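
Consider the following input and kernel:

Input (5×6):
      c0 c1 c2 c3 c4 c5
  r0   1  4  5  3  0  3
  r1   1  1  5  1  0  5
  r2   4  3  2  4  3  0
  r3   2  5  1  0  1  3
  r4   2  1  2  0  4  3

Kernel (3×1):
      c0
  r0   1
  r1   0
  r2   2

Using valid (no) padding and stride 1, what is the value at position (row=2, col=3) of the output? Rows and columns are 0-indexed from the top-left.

4

The receptive field on the input at this output position is [4 / 0 / 0]. Elementwise product with the kernel and sum: 4·1 + 0·2.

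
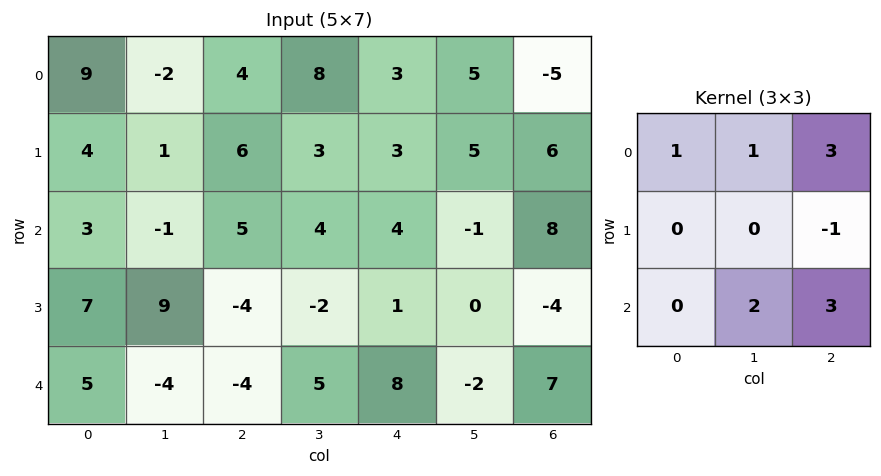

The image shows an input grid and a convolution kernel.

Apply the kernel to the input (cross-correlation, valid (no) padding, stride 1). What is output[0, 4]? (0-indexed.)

9

The receptive field on the input at this output position is [3 5 -5 / 3 5 6 / 4 -1 8]. Elementwise product with the kernel and sum: 3·1 + 5·1 + -5·3 + 6·-1 + -1·2 + 8·3.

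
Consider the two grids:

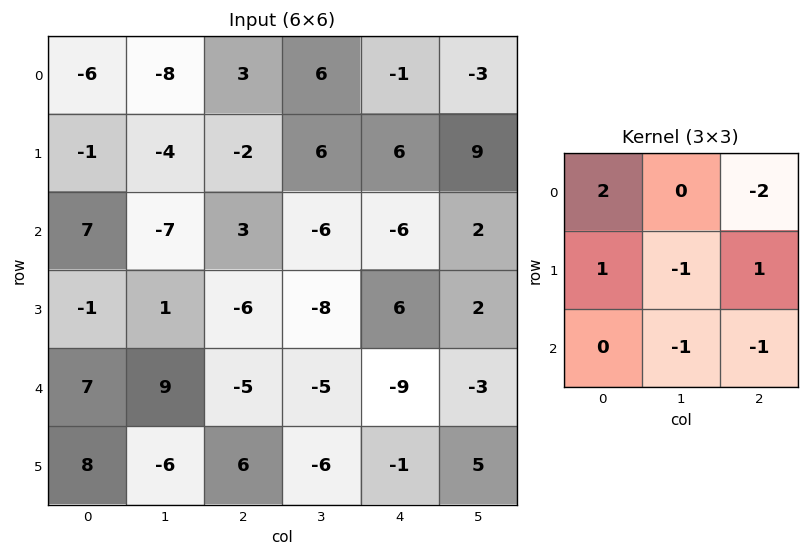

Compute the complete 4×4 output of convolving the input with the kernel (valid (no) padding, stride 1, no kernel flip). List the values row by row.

-13 -21 18 31
24 -22 -11 -12
-4 7 40 -16
3 27 -26 -23

Output[0,0]: The receptive field on the input at this output position is [-6 -8 3 / -1 -4 -2 / 7 -7 3]. Elementwise product with the kernel and sum: -6·2 + 3·-2 + -1·1 + -4·-1 + -2·1 + -7·-1 + 3·-1.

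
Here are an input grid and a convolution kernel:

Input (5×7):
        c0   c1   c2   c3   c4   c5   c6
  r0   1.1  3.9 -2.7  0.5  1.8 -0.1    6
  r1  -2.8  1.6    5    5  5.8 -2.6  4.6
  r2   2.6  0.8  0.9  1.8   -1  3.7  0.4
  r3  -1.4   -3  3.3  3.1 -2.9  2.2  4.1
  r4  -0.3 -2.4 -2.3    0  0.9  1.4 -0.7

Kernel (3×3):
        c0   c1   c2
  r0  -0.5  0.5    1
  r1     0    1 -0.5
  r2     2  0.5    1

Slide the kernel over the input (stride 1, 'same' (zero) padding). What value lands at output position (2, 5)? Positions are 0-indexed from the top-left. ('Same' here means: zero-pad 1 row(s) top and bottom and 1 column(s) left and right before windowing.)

The receptive field on the zero-padded input at this output position is [5.8 -2.6 4.6 / -1 3.7 0.4 / -2.9 2.2 4.1]. Elementwise product with the kernel and sum: 5.8·-0.5 + -2.6·0.5 + 4.6·1 + 3.7·1 + 0.4·-0.5 + -2.9·2 + 2.2·0.5 + 4.1·1.

3.3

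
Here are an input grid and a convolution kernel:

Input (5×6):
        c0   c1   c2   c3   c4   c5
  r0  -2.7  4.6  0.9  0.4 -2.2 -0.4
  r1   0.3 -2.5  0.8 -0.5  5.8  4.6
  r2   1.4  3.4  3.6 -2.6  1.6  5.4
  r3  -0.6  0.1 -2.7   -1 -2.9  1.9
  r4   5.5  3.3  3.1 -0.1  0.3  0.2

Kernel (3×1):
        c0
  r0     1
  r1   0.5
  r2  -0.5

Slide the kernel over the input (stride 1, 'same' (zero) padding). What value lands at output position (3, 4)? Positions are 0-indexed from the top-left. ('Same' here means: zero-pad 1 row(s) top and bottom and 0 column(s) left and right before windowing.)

The receptive field on the zero-padded input at this output position is [1.6 / -2.9 / 0.3]. Elementwise product with the kernel and sum: 1.6·1 + -2.9·0.5 + 0.3·-0.5.

0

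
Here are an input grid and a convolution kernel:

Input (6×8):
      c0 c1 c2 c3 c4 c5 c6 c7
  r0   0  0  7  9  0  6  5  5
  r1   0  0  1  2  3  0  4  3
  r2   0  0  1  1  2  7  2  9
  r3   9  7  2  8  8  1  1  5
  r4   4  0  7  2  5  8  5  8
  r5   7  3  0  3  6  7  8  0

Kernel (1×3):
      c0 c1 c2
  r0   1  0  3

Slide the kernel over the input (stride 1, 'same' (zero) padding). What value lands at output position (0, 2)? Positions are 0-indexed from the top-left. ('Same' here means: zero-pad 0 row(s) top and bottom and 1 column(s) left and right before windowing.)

The receptive field on the zero-padded input at this output position is [0 7 9]. Elementwise product with the kernel and sum: 0·1 + 9·3.

27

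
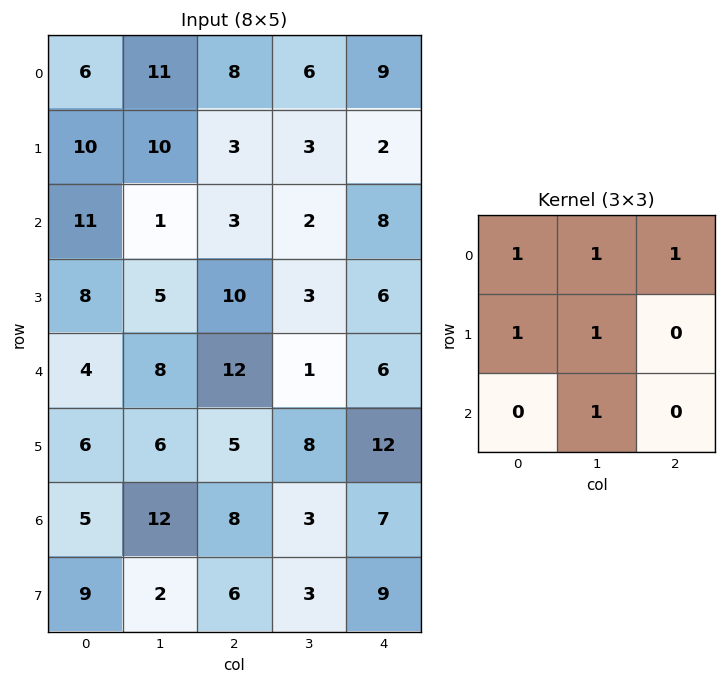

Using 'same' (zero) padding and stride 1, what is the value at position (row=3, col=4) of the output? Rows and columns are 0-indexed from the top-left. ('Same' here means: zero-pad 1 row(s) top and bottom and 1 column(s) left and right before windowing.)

The receptive field on the zero-padded input at this output position is [2 8 0 / 3 6 0 / 1 6 0]. Elementwise product with the kernel and sum: 2·1 + 8·1 + 0·1 + 3·1 + 6·1 + 6·1.

25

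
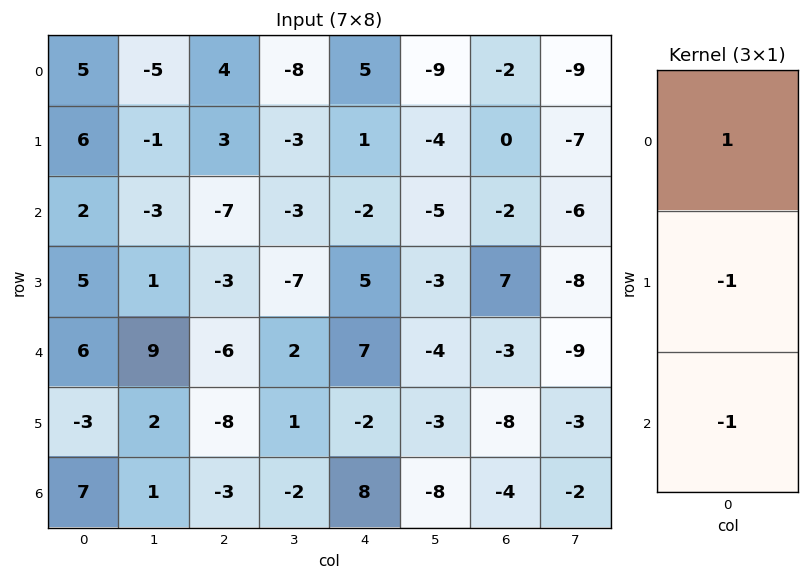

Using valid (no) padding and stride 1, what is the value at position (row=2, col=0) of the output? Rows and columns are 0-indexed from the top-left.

The receptive field on the input at this output position is [2 / 5 / 6]. Elementwise product with the kernel and sum: 2·1 + 5·-1 + 6·-1.

-9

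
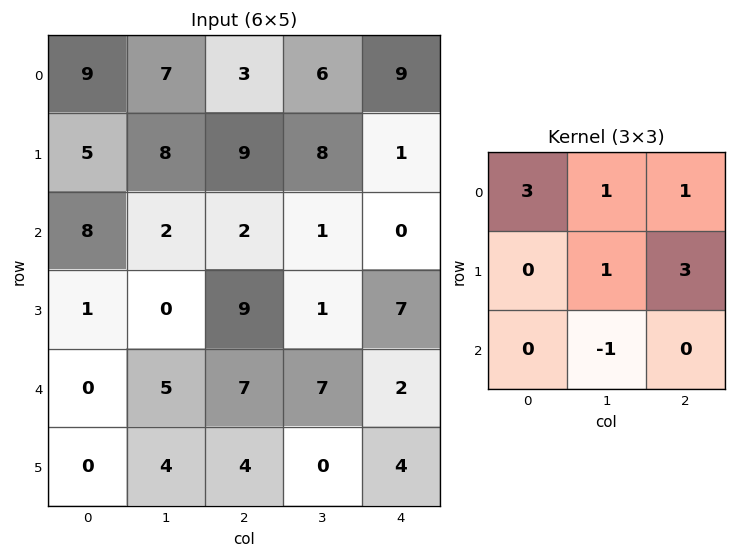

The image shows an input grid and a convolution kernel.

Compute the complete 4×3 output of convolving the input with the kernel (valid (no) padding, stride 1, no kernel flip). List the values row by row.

70 61 34
40 37 36
50 14 22
34 34 48

Output[0,0]: The receptive field on the input at this output position is [9 7 3 / 5 8 9 / 8 2 2]. Elementwise product with the kernel and sum: 9·3 + 7·1 + 3·1 + 8·1 + 9·3 + 2·-1.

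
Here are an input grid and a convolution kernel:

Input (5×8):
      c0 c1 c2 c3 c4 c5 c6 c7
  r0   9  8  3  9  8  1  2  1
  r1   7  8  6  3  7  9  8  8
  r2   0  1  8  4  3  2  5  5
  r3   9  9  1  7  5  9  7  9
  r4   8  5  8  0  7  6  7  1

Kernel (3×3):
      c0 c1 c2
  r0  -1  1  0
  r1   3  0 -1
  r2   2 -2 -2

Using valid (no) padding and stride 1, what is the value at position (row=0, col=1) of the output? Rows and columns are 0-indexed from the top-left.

The receptive field on the input at this output position is [8 3 9 / 8 6 3 / 1 8 4]. Elementwise product with the kernel and sum: 8·-1 + 3·1 + 8·3 + 3·-1 + 1·2 + 8·-2 + 4·-2.

-6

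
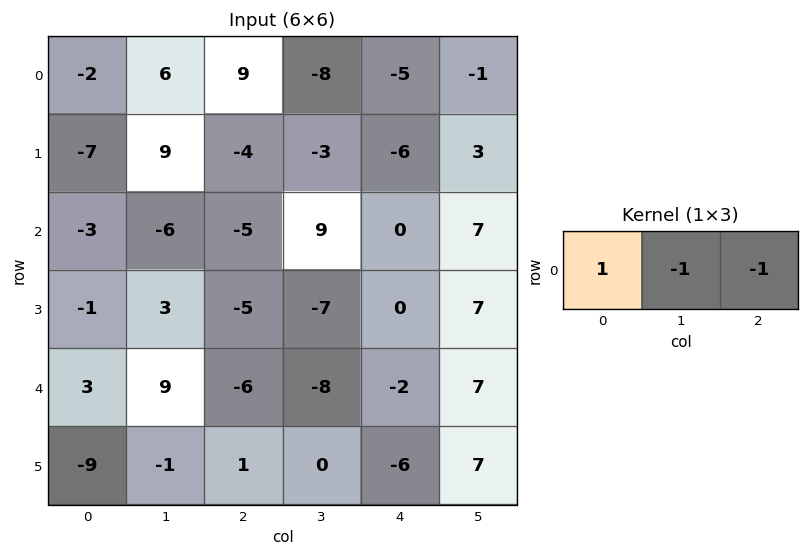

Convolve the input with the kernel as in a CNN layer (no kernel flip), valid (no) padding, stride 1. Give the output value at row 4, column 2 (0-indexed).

4

The receptive field on the input at this output position is [-6 -8 -2]. Elementwise product with the kernel and sum: -6·1 + -8·-1 + -2·-1.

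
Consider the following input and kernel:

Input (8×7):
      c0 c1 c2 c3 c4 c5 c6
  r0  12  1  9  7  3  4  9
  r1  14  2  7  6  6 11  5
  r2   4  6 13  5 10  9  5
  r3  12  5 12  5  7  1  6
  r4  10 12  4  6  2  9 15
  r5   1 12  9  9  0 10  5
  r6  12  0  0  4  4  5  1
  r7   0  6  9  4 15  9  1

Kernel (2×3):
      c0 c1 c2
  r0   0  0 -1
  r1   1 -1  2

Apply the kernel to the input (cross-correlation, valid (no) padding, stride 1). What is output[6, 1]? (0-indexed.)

The receptive field on the input at this output position is [0 0 4 / 6 9 4]. Elementwise product with the kernel and sum: 4·-1 + 6·1 + 9·-1 + 4·2.

1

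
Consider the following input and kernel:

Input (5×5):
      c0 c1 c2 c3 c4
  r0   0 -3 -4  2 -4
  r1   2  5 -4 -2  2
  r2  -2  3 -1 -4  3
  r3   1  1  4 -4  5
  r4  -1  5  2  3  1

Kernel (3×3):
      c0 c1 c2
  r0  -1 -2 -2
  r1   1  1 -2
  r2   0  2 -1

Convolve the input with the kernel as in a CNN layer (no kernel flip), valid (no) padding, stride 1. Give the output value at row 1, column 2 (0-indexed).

-20

The receptive field on the input at this output position is [-4 -2 2 / -1 -4 3 / 4 -4 5]. Elementwise product with the kernel and sum: -4·-1 + -2·-2 + 2·-2 + -1·1 + -4·1 + 3·-2 + -4·2 + 5·-1.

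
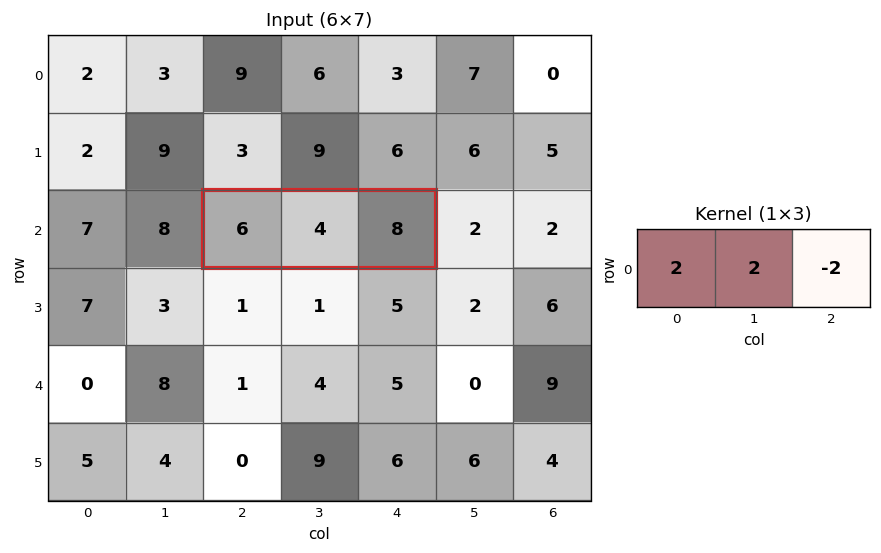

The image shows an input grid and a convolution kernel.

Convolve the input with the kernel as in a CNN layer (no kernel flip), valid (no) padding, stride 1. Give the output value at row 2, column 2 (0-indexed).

4

The receptive field on the input at this output position is [6 4 8]. Elementwise product with the kernel and sum: 6·2 + 4·2 + 8·-2.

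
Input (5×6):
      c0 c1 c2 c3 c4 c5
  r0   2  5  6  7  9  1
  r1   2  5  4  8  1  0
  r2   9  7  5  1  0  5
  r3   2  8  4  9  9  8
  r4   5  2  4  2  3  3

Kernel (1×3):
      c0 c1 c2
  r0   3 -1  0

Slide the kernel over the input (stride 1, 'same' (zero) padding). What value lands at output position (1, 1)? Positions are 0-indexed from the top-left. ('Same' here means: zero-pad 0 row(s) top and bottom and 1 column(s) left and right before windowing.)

1

The receptive field on the zero-padded input at this output position is [2 5 4]. Elementwise product with the kernel and sum: 2·3 + 5·-1.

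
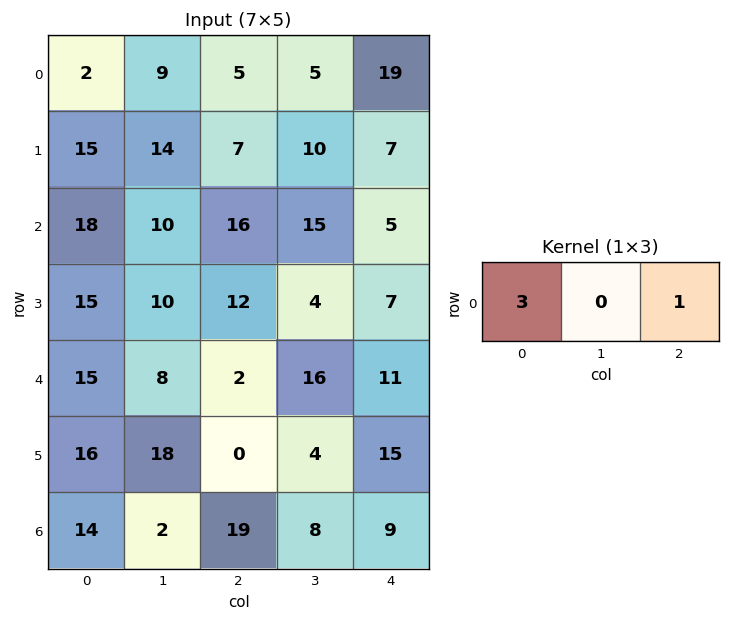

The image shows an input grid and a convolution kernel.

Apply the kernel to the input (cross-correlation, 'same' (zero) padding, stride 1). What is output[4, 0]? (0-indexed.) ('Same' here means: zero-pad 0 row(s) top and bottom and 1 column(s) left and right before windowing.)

8

The receptive field on the zero-padded input at this output position is [0 15 8]. Elementwise product with the kernel and sum: 0·3 + 8·1.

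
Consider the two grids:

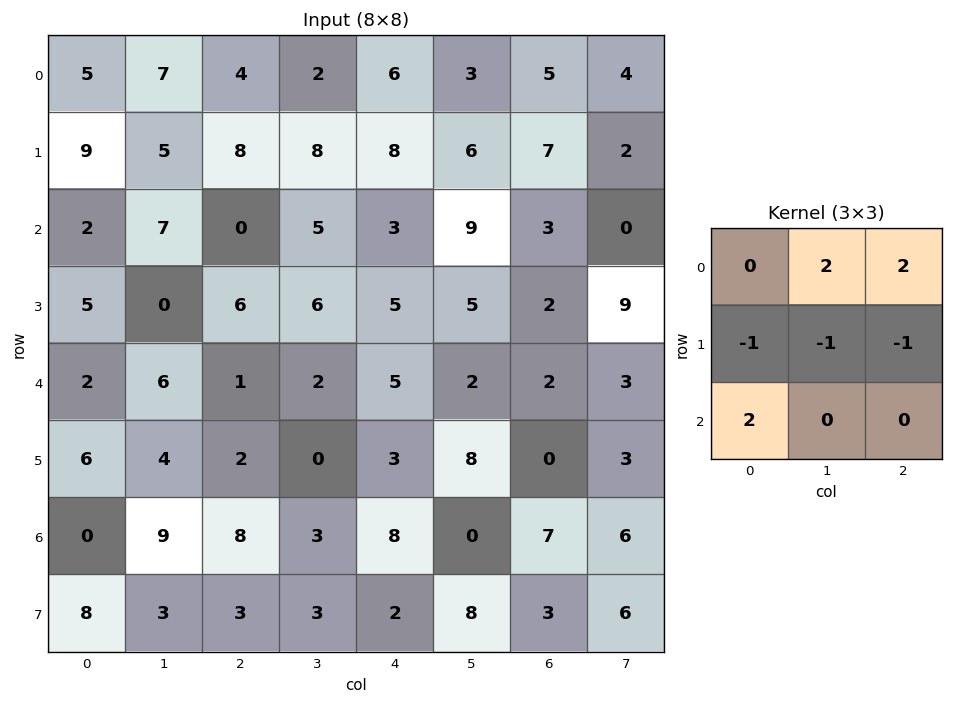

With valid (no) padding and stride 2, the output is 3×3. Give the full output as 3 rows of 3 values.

Output[0,0]: The receptive field on the input at this output position is [5 7 4 / 9 5 8 / 2 7 0]. Elementwise product with the kernel and sum: 7·2 + 4·2 + 9·-1 + 5·-1 + 8·-1 + 2·2.
Output[0,1]: The receptive field on the input at this output position is [4 2 6 / 8 8 8 / 0 5 3]. Elementwise product with the kernel and sum: 2·2 + 6·2 + 8·-1 + 8·-1 + 8·-1 + 0·2.

4 -8 1
7 1 22
2 25 13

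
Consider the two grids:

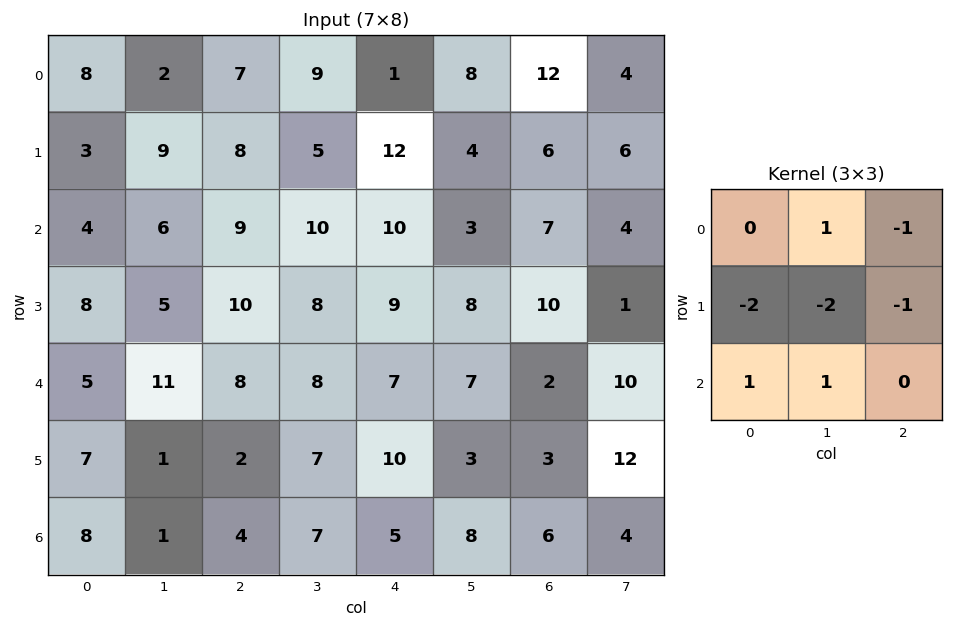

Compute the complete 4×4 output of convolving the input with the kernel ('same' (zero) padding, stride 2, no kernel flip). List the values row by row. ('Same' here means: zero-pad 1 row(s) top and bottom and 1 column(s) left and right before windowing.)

-15 -10 -11 -34
-12 -22 -18 -6
-11 -41 -19 -13
-11 -22 -25 -41

Output[0,0]: The receptive field on the zero-padded input at this output position is [0 0 0 / 0 8 2 / 0 3 9]. Elementwise product with the kernel and sum: 0·1 + 0·-1 + 0·-2 + 8·-2 + 2·-1 + 0·1 + 3·1.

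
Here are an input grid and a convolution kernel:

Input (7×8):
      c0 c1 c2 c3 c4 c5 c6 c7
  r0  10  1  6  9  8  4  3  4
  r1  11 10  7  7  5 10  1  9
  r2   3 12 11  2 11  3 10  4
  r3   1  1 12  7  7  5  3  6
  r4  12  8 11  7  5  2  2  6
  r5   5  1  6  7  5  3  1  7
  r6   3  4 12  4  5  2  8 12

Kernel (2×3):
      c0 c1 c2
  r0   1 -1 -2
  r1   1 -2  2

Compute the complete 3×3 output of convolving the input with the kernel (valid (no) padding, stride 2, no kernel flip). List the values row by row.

2 -16 -15
-8 -1 -9
-3 -4 0

Output[0,0]: The receptive field on the input at this output position is [10 1 6 / 11 10 7]. Elementwise product with the kernel and sum: 10·1 + 1·-1 + 6·-2 + 11·1 + 10·-2 + 7·2.
Output[0,1]: The receptive field on the input at this output position is [6 9 8 / 7 7 5]. Elementwise product with the kernel and sum: 6·1 + 9·-1 + 8·-2 + 7·1 + 7·-2 + 5·2.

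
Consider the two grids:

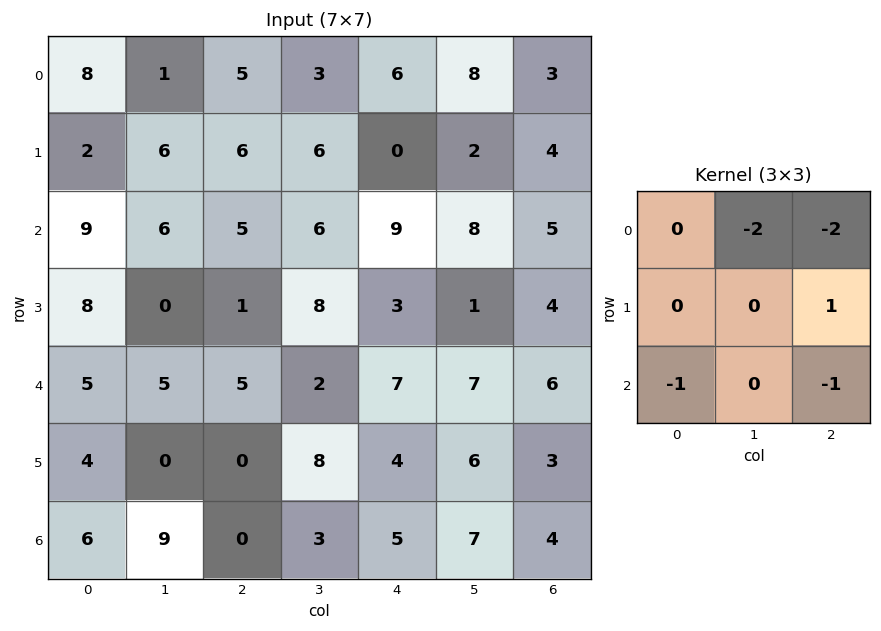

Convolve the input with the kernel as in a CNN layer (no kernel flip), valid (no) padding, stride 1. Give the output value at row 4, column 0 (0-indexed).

-26

The receptive field on the input at this output position is [5 5 5 / 4 0 0 / 6 9 0]. Elementwise product with the kernel and sum: 5·-2 + 5·-2 + 0·1 + 6·-1 + 0·-1.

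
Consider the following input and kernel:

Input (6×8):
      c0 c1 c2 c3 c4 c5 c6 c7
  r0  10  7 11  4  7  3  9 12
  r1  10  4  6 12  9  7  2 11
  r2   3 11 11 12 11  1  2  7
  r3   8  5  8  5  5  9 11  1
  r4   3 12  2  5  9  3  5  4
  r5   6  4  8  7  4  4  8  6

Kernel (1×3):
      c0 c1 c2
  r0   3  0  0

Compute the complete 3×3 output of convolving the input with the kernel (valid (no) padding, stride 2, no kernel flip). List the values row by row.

30 33 21
9 33 33
9 6 27

Output[0,0]: The receptive field on the input at this output position is [10 7 11]. Elementwise product with the kernel and sum: 10·3.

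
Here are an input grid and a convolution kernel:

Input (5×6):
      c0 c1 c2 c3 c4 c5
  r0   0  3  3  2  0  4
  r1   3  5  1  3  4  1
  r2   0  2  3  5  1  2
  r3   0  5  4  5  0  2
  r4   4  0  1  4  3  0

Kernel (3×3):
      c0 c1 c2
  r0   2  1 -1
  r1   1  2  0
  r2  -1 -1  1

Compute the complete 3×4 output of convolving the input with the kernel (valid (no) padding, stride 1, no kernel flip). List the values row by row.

Output[0,0]: The receptive field on the input at this output position is [0 3 3 / 3 5 1 / 0 2 3]. Elementwise product with the kernel and sum: 0·2 + 3·1 + 3·-1 + 3·1 + 5·2 + 0·-1 + 2·-1 + 3·1.

14 14 8 7
13 12 5 13
6 18 22 7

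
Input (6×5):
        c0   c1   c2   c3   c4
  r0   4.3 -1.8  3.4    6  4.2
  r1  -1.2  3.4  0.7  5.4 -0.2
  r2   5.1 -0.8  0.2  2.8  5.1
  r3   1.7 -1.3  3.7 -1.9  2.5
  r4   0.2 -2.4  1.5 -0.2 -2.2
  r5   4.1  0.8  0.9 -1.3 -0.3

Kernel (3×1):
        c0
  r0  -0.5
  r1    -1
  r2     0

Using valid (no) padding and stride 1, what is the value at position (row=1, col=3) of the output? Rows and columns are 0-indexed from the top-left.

The receptive field on the input at this output position is [5.4 / 2.8 / -1.9]. Elementwise product with the kernel and sum: 5.4·-0.5 + 2.8·-1.

-5.5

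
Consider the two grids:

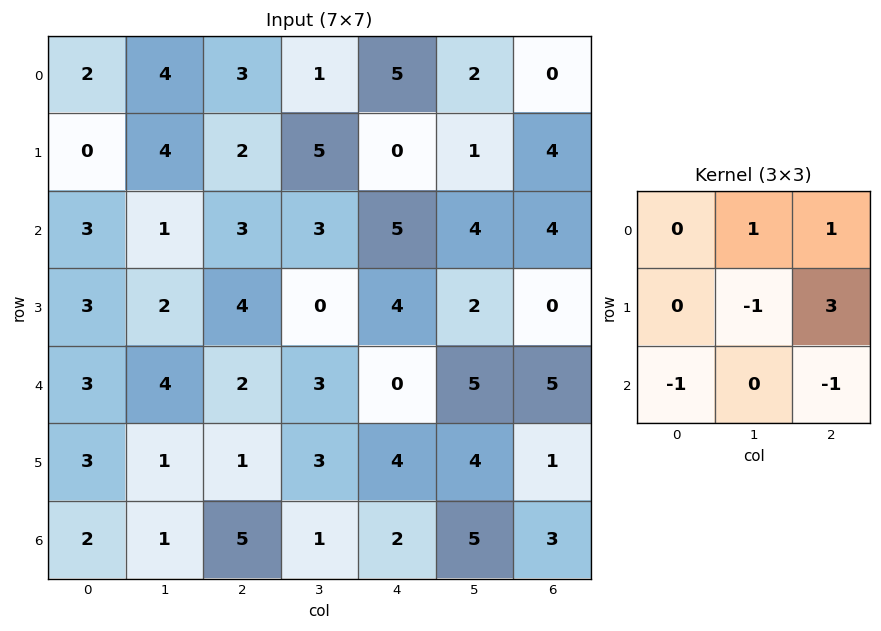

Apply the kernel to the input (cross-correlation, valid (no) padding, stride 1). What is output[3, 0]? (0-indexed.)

4

The receptive field on the input at this output position is [3 2 4 / 3 4 2 / 3 1 1]. Elementwise product with the kernel and sum: 2·1 + 4·1 + 4·-1 + 2·3 + 3·-1 + 1·-1.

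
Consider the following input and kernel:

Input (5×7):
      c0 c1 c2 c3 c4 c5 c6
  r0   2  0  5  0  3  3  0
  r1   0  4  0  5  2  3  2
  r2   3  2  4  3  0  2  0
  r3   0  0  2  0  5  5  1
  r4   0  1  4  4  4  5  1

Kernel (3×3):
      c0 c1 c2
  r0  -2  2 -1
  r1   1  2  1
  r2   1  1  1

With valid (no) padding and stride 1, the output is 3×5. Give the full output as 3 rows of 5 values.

Output[0,0]: The receptive field on the input at this output position is [2 0 5 / 0 4 0 / 3 2 4]. Elementwise product with the kernel and sum: 2·-2 + 0·2 + 5·-1 + 0·1 + 4·2 + 0·1 + 3·1 + 2·1 + 4·1.

8 28 6 20 12
21 2 25 6 15
1 14 17 20 30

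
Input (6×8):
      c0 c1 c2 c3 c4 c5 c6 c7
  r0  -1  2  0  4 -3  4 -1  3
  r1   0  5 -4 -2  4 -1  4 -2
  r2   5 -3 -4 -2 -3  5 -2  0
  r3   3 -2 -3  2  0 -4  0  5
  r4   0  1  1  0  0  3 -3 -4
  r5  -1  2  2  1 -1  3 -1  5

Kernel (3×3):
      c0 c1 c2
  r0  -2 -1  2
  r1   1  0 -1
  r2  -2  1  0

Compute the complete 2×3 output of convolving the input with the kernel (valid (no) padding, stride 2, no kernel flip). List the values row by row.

Output[0,0]: The receptive field on the input at this output position is [-1 2 0 / 0 5 -4 / 5 -3 -4]. Elementwise product with the kernel and sum: -1·-2 + 2·-1 + 0·2 + 0·1 + -4·-1 + 5·-2 + -3·1.

-9 -12 11
-8 -1 0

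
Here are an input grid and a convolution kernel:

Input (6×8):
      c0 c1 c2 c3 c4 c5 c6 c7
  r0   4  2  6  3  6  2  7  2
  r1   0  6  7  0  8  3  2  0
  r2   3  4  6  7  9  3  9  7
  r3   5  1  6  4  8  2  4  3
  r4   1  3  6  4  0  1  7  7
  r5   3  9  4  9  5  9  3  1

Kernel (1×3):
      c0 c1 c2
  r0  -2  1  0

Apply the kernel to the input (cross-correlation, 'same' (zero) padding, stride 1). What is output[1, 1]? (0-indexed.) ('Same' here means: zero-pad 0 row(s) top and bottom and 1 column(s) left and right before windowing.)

6

The receptive field on the zero-padded input at this output position is [0 6 7]. Elementwise product with the kernel and sum: 0·-2 + 6·1.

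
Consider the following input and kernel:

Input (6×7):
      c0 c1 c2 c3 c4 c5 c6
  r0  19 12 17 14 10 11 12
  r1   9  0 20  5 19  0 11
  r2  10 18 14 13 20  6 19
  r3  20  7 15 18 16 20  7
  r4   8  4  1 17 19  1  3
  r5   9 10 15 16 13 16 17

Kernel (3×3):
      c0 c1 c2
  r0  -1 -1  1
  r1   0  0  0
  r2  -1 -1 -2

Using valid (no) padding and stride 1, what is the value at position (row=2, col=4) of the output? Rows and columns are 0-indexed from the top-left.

-33

The receptive field on the input at this output position is [20 6 19 / 16 20 7 / 19 1 3]. Elementwise product with the kernel and sum: 20·-1 + 6·-1 + 19·1 + 19·-1 + 1·-1 + 3·-2.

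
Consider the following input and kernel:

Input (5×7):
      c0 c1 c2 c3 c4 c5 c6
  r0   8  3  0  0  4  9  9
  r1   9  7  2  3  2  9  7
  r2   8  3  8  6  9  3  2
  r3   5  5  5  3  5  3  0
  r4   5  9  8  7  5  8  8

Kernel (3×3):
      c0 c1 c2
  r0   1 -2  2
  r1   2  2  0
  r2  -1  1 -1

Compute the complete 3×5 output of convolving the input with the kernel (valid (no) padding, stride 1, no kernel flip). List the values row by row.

21 20 7 20 18
16 28 21 46 20
34 11 24 0 18

Output[0,0]: The receptive field on the input at this output position is [8 3 0 / 9 7 2 / 8 3 8]. Elementwise product with the kernel and sum: 8·1 + 3·-2 + 0·2 + 9·2 + 7·2 + 8·-1 + 3·1 + 8·-1.
Output[0,1]: The receptive field on the input at this output position is [3 0 0 / 7 2 3 / 3 8 6]. Elementwise product with the kernel and sum: 3·1 + 0·-2 + 0·2 + 7·2 + 2·2 + 3·-1 + 8·1 + 6·-1.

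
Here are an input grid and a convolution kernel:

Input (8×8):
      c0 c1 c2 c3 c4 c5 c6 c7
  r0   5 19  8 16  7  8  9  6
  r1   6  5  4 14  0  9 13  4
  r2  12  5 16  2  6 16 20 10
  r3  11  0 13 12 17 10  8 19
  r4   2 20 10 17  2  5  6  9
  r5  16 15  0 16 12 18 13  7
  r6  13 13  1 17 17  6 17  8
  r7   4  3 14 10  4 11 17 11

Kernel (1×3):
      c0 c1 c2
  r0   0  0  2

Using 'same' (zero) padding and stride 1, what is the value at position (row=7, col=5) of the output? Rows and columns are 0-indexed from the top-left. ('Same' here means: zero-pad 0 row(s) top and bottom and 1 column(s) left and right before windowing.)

The receptive field on the zero-padded input at this output position is [4 11 17]. Elementwise product with the kernel and sum: 17·2.

34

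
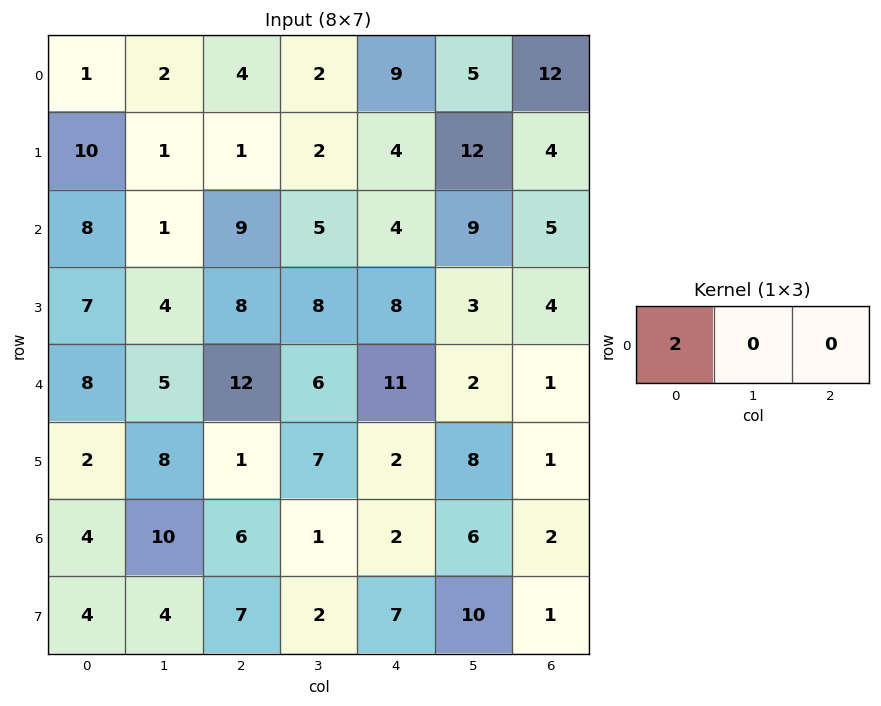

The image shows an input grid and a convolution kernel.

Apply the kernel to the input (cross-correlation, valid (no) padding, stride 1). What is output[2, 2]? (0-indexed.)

The receptive field on the input at this output position is [9 5 4]. Elementwise product with the kernel and sum: 9·2.

18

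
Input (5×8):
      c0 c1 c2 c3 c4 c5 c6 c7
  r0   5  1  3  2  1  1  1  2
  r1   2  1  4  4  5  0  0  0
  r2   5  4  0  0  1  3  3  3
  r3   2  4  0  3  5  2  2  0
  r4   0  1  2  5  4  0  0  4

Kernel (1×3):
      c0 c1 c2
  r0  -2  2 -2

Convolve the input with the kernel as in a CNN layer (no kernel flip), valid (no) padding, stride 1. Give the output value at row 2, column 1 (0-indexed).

The receptive field on the input at this output position is [4 0 0]. Elementwise product with the kernel and sum: 4·-2 + 0·2 + 0·-2.

-8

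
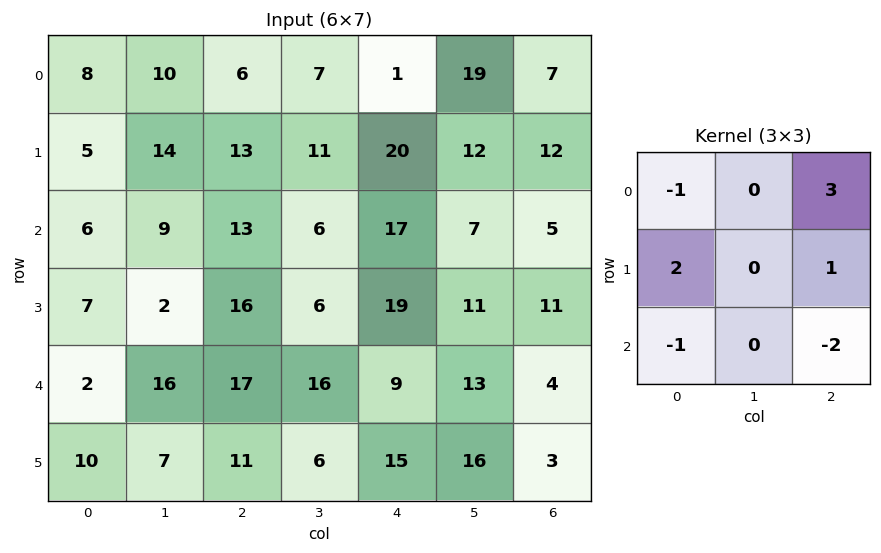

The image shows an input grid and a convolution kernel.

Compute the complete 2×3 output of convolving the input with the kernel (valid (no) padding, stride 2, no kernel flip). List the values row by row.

Output[0,0]: The receptive field on the input at this output position is [8 10 6 / 5 14 13 / 6 9 13]. Elementwise product with the kernel and sum: 8·-1 + 6·3 + 5·2 + 13·1 + 6·-1 + 13·-2.
Output[0,1]: The receptive field on the input at this output position is [6 7 1 / 13 11 20 / 13 6 17]. Elementwise product with the kernel and sum: 6·-1 + 1·3 + 13·2 + 20·1 + 13·-1 + 17·-2.

1 -4 45
27 54 30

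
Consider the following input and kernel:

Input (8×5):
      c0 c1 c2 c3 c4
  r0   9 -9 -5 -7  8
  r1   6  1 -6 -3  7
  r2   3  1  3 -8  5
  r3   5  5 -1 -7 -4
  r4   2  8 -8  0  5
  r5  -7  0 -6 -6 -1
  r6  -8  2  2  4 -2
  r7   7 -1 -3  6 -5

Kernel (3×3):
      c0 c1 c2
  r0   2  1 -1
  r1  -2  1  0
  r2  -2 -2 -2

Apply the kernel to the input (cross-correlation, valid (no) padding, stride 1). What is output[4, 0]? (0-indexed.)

The receptive field on the input at this output position is [2 8 -8 / -7 0 -6 / -8 2 2]. Elementwise product with the kernel and sum: 2·2 + 8·1 + -8·-1 + -7·-2 + 0·1 + -8·-2 + 2·-2 + 2·-2.

42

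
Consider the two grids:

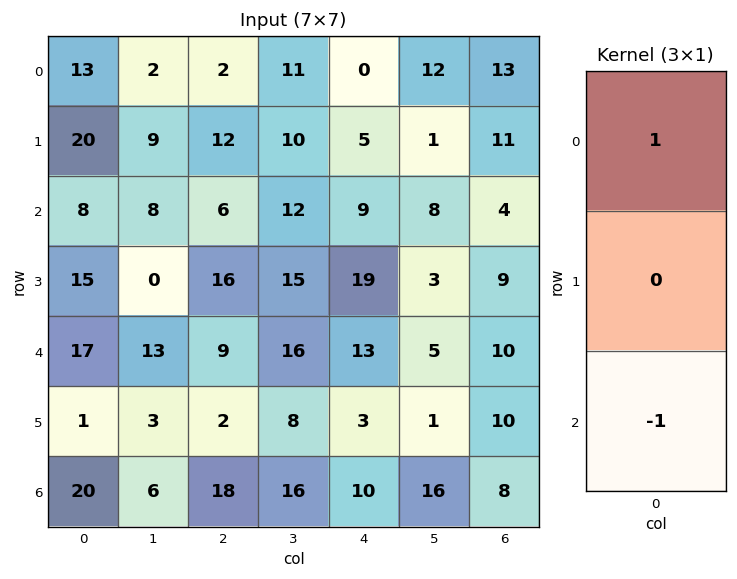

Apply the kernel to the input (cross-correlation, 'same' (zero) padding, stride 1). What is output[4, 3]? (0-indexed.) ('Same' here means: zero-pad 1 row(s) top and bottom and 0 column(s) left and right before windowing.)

7

The receptive field on the zero-padded input at this output position is [15 / 16 / 8]. Elementwise product with the kernel and sum: 15·1 + 8·-1.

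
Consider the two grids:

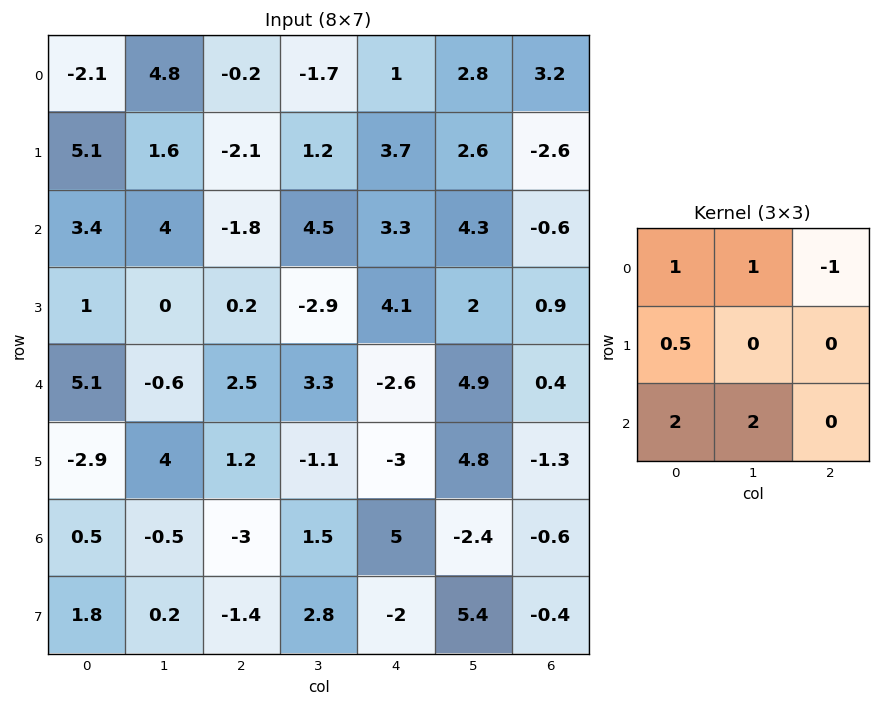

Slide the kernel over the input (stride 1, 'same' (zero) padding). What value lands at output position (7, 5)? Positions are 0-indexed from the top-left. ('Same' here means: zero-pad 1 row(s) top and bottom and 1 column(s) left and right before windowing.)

2.2

The receptive field on the zero-padded input at this output position is [5 -2.4 -0.6 / -2 5.4 -0.4 / 0 0 0]. Elementwise product with the kernel and sum: 5·1 + -2.4·1 + -0.6·-1 + -2·0.5 + 0·2 + 0·2.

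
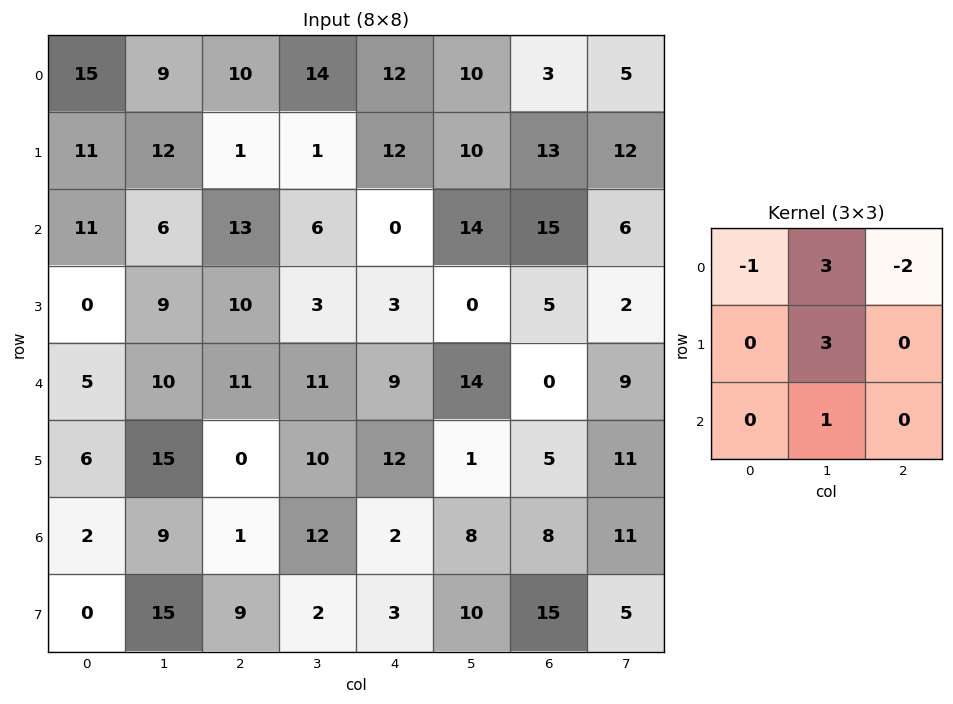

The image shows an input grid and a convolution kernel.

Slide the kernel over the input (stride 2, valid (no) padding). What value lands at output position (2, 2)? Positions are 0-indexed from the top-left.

44

The receptive field on the input at this output position is [9 14 0 / 12 1 5 / 2 8 8]. Elementwise product with the kernel and sum: 9·-1 + 14·3 + 0·-2 + 1·3 + 8·1.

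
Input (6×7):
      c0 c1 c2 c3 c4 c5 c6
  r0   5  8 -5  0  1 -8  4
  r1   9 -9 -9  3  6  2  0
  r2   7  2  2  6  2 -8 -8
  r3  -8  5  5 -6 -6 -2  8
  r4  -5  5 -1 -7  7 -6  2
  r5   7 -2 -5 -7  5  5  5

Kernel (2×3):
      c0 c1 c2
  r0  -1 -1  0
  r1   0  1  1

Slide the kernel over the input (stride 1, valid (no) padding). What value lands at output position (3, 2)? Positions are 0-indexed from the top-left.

1

The receptive field on the input at this output position is [5 -6 -6 / -1 -7 7]. Elementwise product with the kernel and sum: 5·-1 + -6·-1 + -7·1 + 7·1.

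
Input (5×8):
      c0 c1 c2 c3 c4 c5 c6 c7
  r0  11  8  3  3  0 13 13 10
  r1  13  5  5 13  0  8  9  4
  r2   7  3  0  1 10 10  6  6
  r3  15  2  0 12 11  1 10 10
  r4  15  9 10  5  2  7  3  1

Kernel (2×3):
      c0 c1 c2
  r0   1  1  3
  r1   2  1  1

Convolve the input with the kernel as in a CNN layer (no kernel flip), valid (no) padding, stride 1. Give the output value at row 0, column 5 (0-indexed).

85

The receptive field on the input at this output position is [13 13 10 / 8 9 4]. Elementwise product with the kernel and sum: 13·1 + 13·1 + 10·3 + 8·2 + 9·1 + 4·1.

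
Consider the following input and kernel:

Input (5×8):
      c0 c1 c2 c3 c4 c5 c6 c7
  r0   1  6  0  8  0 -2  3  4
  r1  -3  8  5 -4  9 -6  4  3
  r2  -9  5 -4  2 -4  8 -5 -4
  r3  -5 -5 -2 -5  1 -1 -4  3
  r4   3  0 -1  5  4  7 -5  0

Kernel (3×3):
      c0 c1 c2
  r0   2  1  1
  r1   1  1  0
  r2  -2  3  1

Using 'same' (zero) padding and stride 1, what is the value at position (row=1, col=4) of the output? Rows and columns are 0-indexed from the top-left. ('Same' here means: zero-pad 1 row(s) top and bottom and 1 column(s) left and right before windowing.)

11

The receptive field on the zero-padded input at this output position is [8 0 -2 / -4 9 -6 / 2 -4 8]. Elementwise product with the kernel and sum: 8·2 + 0·1 + -2·1 + -4·1 + 9·1 + 2·-2 + -4·3 + 8·1.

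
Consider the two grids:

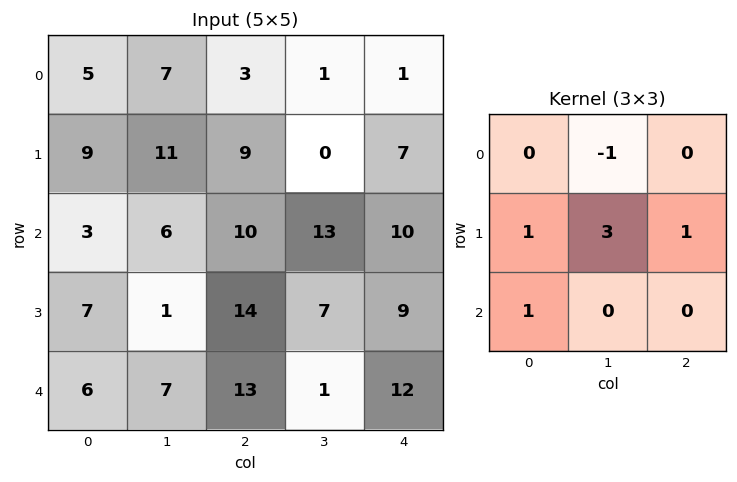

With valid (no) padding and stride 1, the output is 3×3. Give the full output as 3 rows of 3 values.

Output[0,0]: The receptive field on the input at this output position is [5 7 3 / 9 11 9 / 3 6 10]. Elementwise product with the kernel and sum: 7·-1 + 9·1 + 11·3 + 9·1 + 3·1.

47 41 25
27 41 73
24 47 44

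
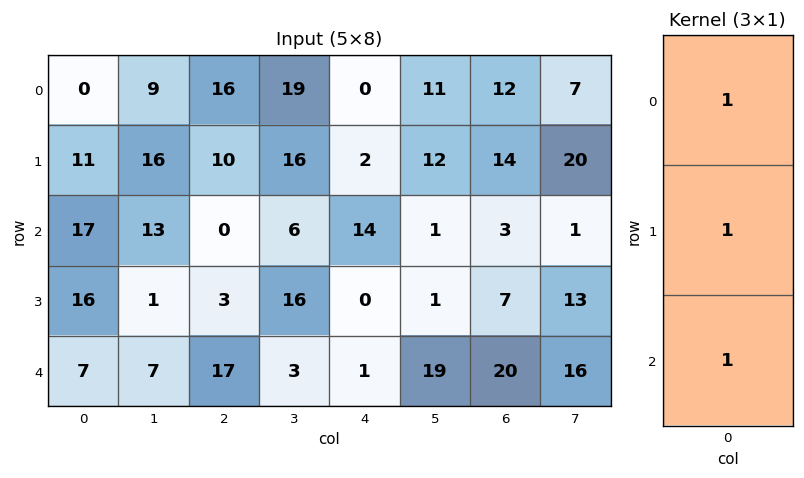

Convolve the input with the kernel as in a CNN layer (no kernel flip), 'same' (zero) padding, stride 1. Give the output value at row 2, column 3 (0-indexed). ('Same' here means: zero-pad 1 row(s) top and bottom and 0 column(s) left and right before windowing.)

38

The receptive field on the zero-padded input at this output position is [16 / 6 / 16]. Elementwise product with the kernel and sum: 16·1 + 6·1 + 16·1.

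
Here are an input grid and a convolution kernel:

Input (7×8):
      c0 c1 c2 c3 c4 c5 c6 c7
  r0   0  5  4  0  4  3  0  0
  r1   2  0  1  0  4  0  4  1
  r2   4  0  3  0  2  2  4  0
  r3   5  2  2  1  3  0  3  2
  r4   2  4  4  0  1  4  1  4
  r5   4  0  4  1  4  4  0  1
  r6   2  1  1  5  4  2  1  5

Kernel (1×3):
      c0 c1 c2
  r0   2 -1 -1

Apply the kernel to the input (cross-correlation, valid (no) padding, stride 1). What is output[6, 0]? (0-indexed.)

The receptive field on the input at this output position is [2 1 1]. Elementwise product with the kernel and sum: 2·2 + 1·-1 + 1·-1.

2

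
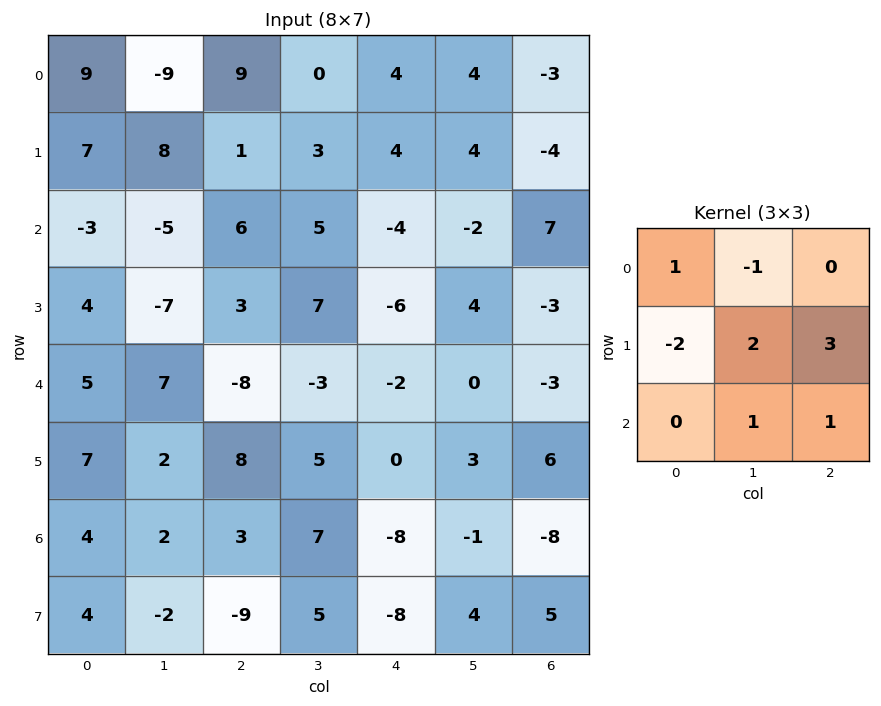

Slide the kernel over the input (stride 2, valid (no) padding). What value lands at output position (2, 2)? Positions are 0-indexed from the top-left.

13

The receptive field on the input at this output position is [-2 0 -3 / 0 3 6 / -8 -1 -8]. Elementwise product with the kernel and sum: -2·1 + 0·-1 + 0·-2 + 3·2 + 6·3 + -1·1 + -8·1.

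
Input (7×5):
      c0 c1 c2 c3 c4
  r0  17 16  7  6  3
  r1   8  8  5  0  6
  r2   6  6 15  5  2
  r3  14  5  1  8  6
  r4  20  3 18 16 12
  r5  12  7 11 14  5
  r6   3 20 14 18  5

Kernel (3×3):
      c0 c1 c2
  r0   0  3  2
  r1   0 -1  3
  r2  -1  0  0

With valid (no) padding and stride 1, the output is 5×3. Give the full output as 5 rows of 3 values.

Output[0,0]: The receptive field on the input at this output position is [17 16 7 / 8 8 5 / 6 6 15]. Elementwise product with the kernel and sum: 16·3 + 7·2 + 8·-1 + 5·3 + 6·-1.
Output[0,1]: The receptive field on the input at this output position is [16 7 6 / 8 5 0 / 6 15 5]. Elementwise product with the kernel and sum: 7·3 + 6·2 + 5·-1 + 0·3 + 6·-1.

63 22 27
59 10 12
26 75 11
56 42 45
68 97 59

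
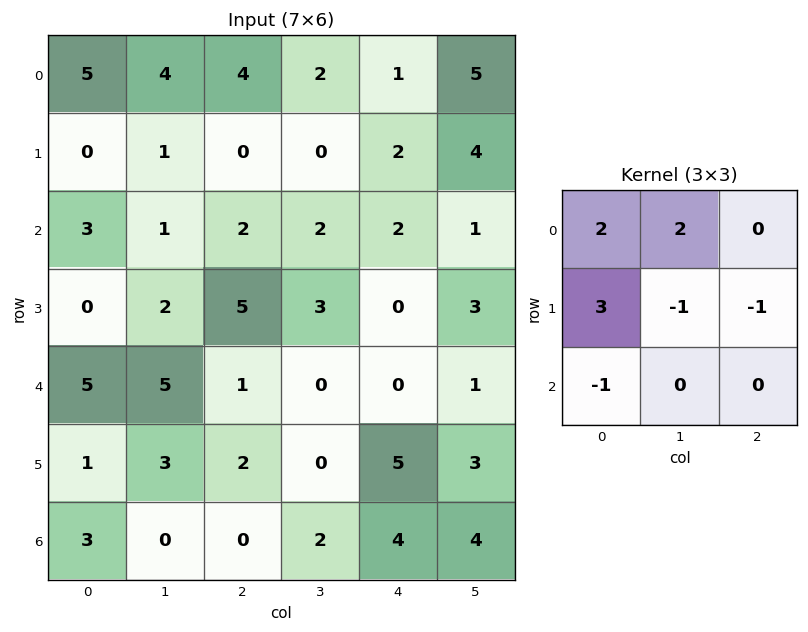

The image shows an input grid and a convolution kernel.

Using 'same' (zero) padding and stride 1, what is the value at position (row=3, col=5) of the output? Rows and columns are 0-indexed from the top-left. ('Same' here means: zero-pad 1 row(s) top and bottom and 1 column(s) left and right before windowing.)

3

The receptive field on the zero-padded input at this output position is [2 1 0 / 0 3 0 / 0 1 0]. Elementwise product with the kernel and sum: 2·2 + 1·2 + 0·3 + 3·-1 + 0·-1 + 0·-1.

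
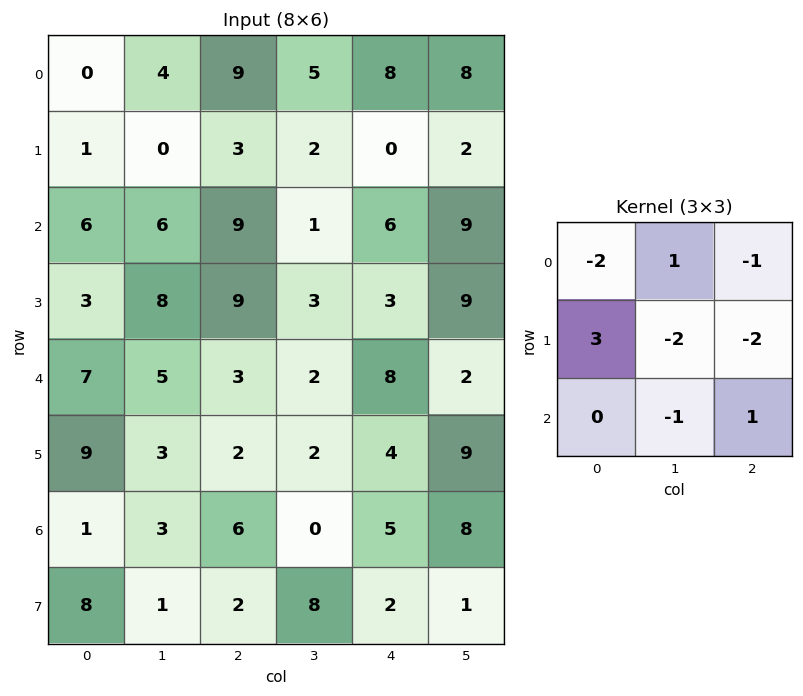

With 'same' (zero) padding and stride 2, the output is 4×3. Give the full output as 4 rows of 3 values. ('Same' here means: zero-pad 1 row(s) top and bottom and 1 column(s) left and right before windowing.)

Output[0,0]: The receptive field on the zero-padded input at this output position is [0 0 0 / 0 0 4 / 0 1 0]. Elementwise product with the kernel and sum: 0·-2 + 0·1 + 0·-1 + 0·3 + 0·-2 + 4·-2 + 1·-1 + 0·1.
Output[0,1]: The receptive field on the zero-padded input at this output position is [0 0 0 / 4 9 5 / 0 3 2]. Elementwise product with the kernel and sum: 0·-2 + 0·1 + 0·-1 + 4·3 + 9·-2 + 5·-2 + 3·-1 + 2·1.

-9 -17 -15
-18 -7 -27
-35 -5 -21
-9 -3 -36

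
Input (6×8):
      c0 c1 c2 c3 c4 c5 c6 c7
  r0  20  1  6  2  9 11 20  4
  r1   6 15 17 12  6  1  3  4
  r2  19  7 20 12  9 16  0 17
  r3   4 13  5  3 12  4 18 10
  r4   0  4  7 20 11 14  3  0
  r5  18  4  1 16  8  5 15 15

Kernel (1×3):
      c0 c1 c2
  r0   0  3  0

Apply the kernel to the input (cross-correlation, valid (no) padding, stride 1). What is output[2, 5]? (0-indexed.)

0

The receptive field on the input at this output position is [16 0 17]. Elementwise product with the kernel and sum: 0·3.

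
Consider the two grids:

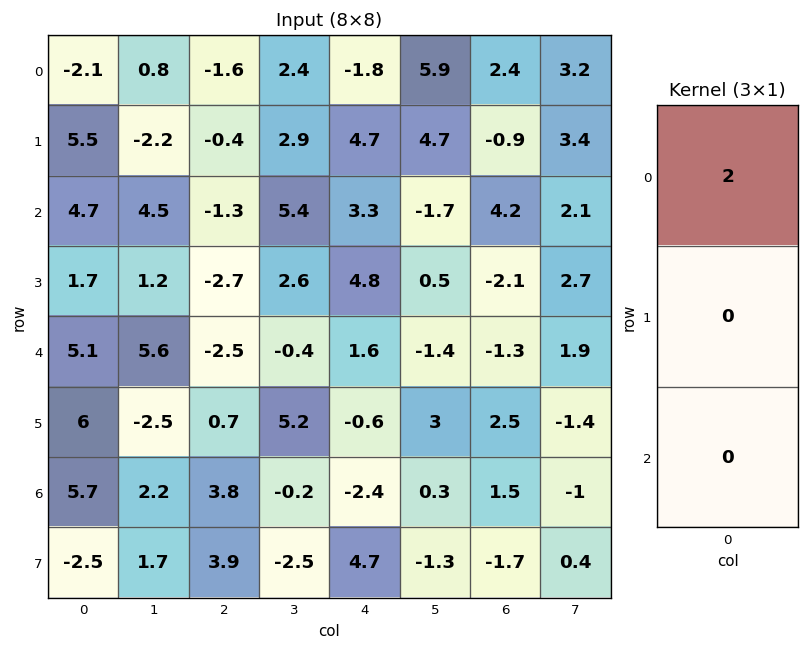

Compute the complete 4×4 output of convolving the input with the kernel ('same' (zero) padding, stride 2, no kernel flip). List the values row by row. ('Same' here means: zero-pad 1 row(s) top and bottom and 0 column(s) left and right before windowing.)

0 0 0 0
11 -0.8 9.4 -1.8
3.4 -5.4 9.6 -4.2
12 1.4 -1.2 5

Output[0,0]: The receptive field on the zero-padded input at this output position is [0 / -2.1 / 5.5]. Elementwise product with the kernel and sum: 0·2.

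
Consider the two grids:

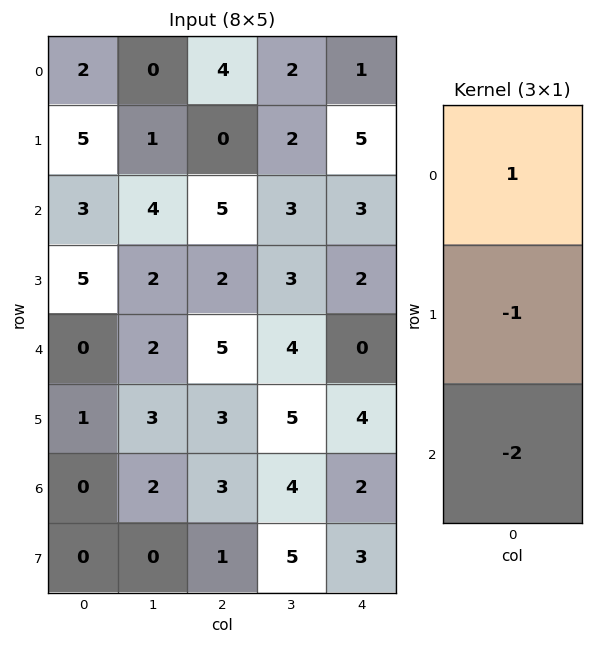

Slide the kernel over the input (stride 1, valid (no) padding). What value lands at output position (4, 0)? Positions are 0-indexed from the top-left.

-1

The receptive field on the input at this output position is [0 / 1 / 0]. Elementwise product with the kernel and sum: 0·1 + 1·-1 + 0·-2.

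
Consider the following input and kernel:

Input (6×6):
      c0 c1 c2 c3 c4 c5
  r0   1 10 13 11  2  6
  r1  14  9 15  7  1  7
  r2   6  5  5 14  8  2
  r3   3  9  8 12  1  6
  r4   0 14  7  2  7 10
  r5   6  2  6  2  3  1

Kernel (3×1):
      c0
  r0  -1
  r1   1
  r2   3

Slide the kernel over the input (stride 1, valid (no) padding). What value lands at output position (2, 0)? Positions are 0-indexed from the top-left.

The receptive field on the input at this output position is [6 / 3 / 0]. Elementwise product with the kernel and sum: 6·-1 + 3·1 + 0·3.

-3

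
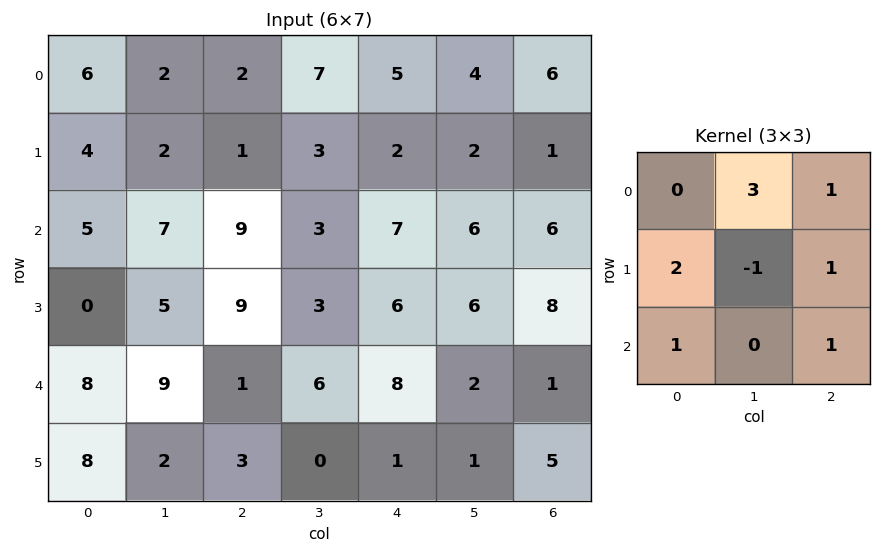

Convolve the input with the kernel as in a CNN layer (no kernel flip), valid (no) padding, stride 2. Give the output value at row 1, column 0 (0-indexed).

The receptive field on the input at this output position is [5 7 9 / 0 5 9 / 8 9 1]. Elementwise product with the kernel and sum: 7·3 + 9·1 + 0·2 + 5·-1 + 9·1 + 8·1 + 1·1.

43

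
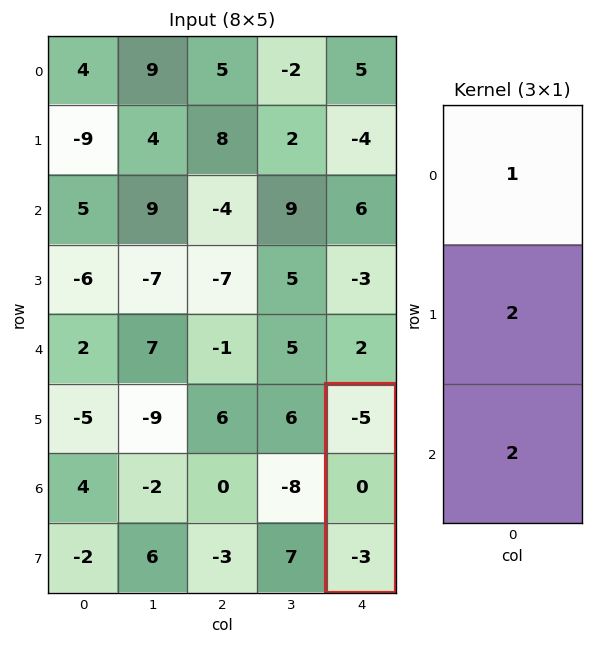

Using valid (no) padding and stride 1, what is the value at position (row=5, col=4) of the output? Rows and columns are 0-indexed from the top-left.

-11

The receptive field on the input at this output position is [-5 / 0 / -3]. Elementwise product with the kernel and sum: -5·1 + 0·2 + -3·2.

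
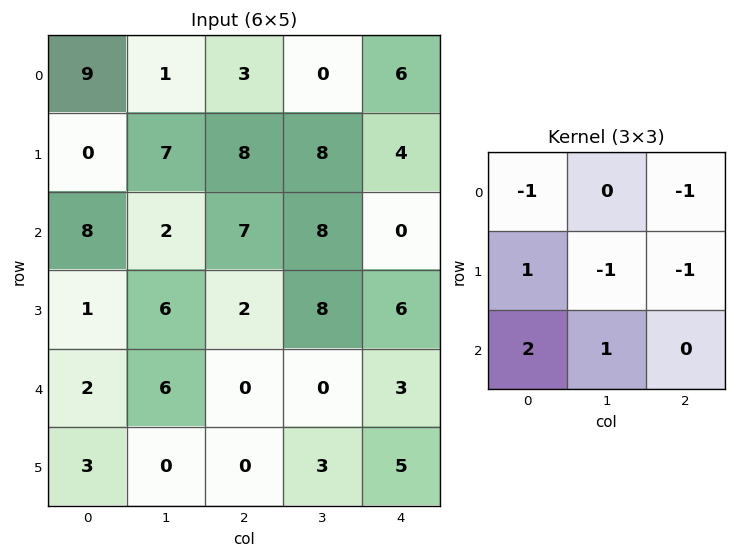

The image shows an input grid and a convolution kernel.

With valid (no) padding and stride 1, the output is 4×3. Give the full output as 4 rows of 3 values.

Output[0,0]: The receptive field on the input at this output position is [9 1 3 / 0 7 8 / 8 2 7]. Elementwise product with the kernel and sum: 9·-1 + 3·-1 + 0·1 + 7·-1 + 8·-1 + 8·2 + 2·1.

-9 1 9
-1 -14 -1
-12 -2 -19
-1 -8 -8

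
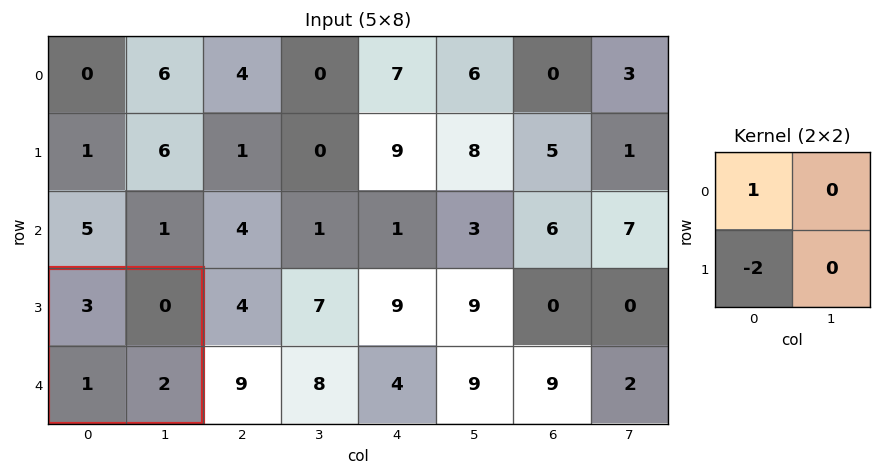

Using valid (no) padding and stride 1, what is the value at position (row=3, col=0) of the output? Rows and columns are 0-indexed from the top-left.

1

The receptive field on the input at this output position is [3 0 / 1 2]. Elementwise product with the kernel and sum: 3·1 + 1·-2.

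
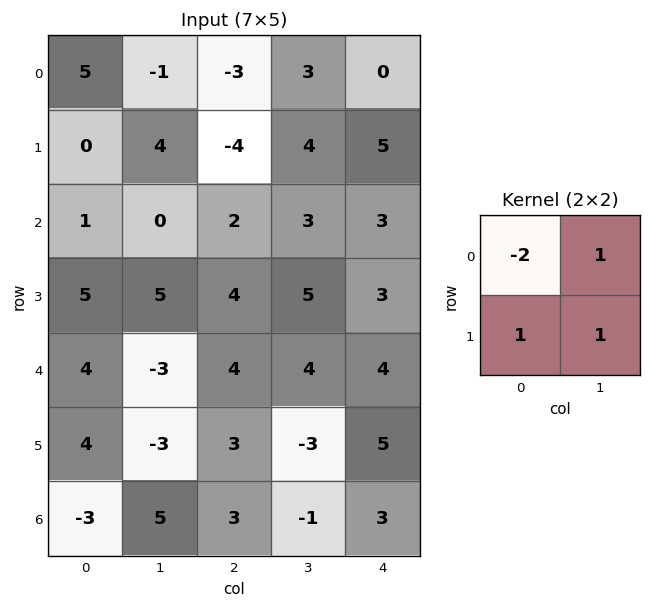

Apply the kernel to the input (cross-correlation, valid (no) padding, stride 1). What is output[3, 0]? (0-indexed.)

-4

The receptive field on the input at this output position is [5 5 / 4 -3]. Elementwise product with the kernel and sum: 5·-2 + 5·1 + 4·1 + -3·1.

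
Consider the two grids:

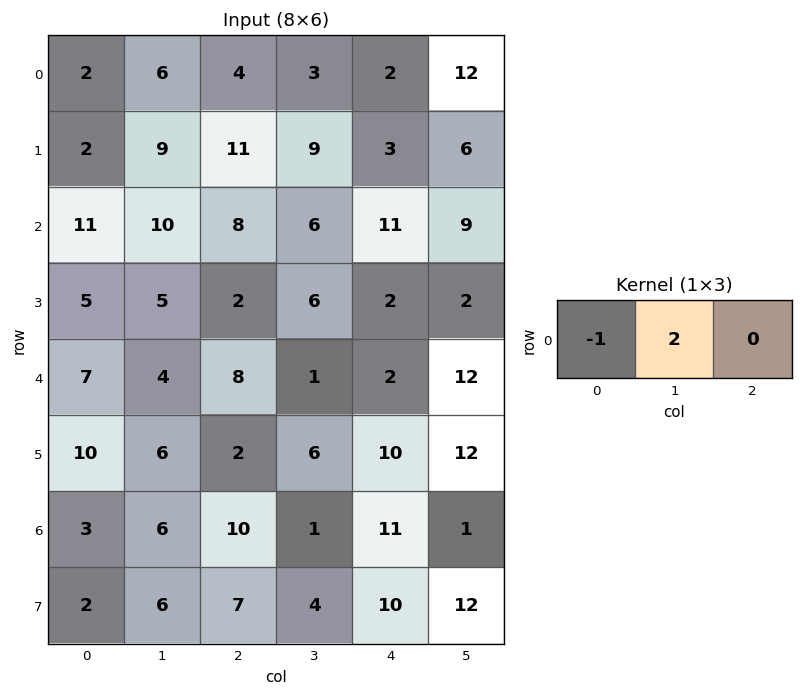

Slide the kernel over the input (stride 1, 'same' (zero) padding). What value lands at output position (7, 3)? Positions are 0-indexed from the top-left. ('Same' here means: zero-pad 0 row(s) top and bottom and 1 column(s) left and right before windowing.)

The receptive field on the zero-padded input at this output position is [7 4 10]. Elementwise product with the kernel and sum: 7·-1 + 4·2.

1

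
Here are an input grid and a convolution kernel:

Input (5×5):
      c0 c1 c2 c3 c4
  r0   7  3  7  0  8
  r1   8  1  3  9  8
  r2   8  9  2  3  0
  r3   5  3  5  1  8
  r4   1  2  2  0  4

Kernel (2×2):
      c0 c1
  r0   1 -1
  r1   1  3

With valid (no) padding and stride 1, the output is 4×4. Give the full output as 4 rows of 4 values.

15 6 37 25
42 13 5 4
13 25 7 28
9 6 6 5

Output[0,0]: The receptive field on the input at this output position is [7 3 / 8 1]. Elementwise product with the kernel and sum: 7·1 + 3·-1 + 8·1 + 1·3.
Output[0,1]: The receptive field on the input at this output position is [3 7 / 1 3]. Elementwise product with the kernel and sum: 3·1 + 7·-1 + 1·1 + 3·3.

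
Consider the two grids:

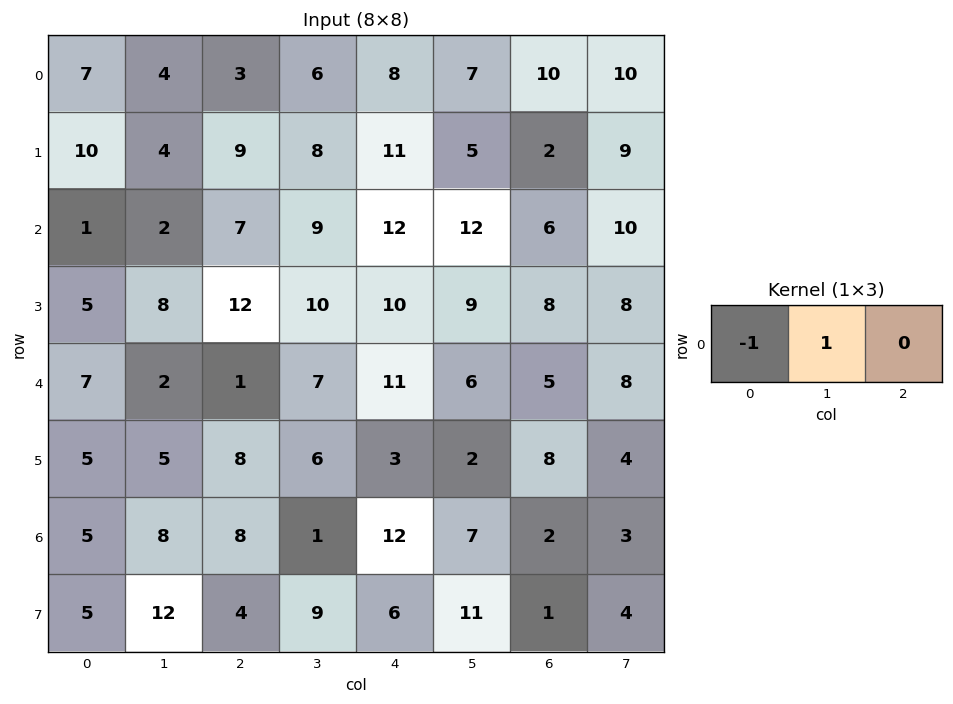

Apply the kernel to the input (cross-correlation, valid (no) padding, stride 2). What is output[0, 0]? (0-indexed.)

The receptive field on the input at this output position is [7 4 3]. Elementwise product with the kernel and sum: 7·-1 + 4·1.

-3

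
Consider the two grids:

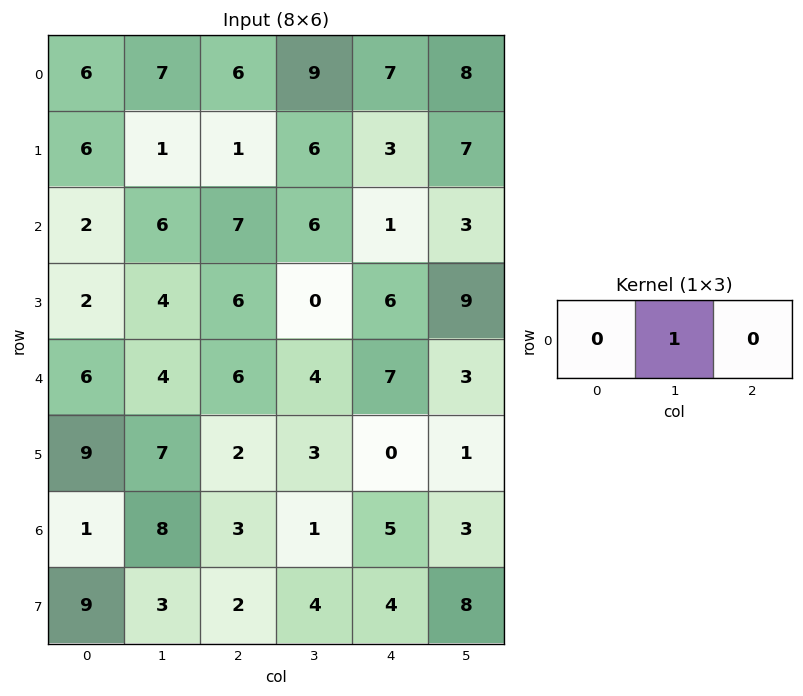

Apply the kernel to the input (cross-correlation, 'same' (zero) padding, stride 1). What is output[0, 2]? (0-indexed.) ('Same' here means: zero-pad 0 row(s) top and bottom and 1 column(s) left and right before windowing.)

The receptive field on the zero-padded input at this output position is [7 6 9]. Elementwise product with the kernel and sum: 6·1.

6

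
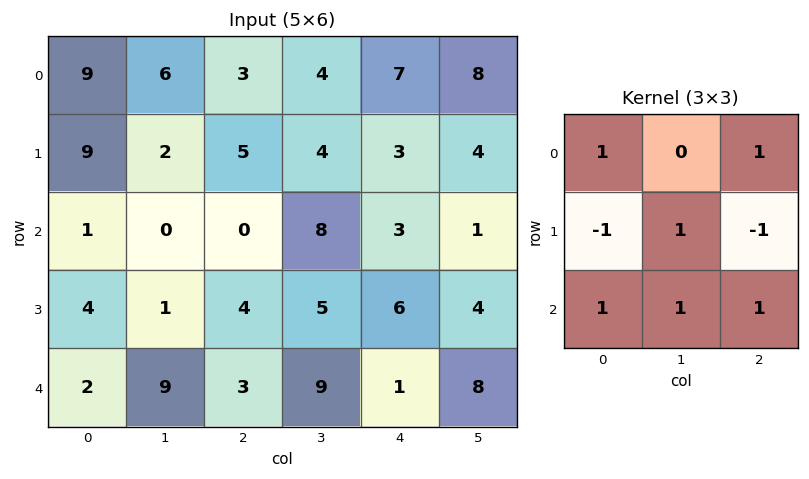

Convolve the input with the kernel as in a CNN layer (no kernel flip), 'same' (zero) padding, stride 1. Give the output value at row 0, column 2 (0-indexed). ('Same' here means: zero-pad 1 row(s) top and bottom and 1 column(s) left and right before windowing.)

4

The receptive field on the zero-padded input at this output position is [0 0 0 / 6 3 4 / 2 5 4]. Elementwise product with the kernel and sum: 0·1 + 0·1 + 6·-1 + 3·1 + 4·-1 + 2·1 + 5·1 + 4·1.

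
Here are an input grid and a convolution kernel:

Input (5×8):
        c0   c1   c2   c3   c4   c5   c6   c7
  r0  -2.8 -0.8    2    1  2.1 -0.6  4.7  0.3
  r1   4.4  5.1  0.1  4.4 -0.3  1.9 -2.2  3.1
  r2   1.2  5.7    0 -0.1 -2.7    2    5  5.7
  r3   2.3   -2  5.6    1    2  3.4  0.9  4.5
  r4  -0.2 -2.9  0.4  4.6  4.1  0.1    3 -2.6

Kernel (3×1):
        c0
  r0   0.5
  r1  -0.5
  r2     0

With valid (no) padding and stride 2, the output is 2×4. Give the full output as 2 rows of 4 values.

Output[0,0]: The receptive field on the input at this output position is [-2.8 / 4.4 / 1.2]. Elementwise product with the kernel and sum: -2.8·0.5 + 4.4·-0.5.

-3.6 0.95 1.2 3.45
-0.55 -2.8 -2.35 2.05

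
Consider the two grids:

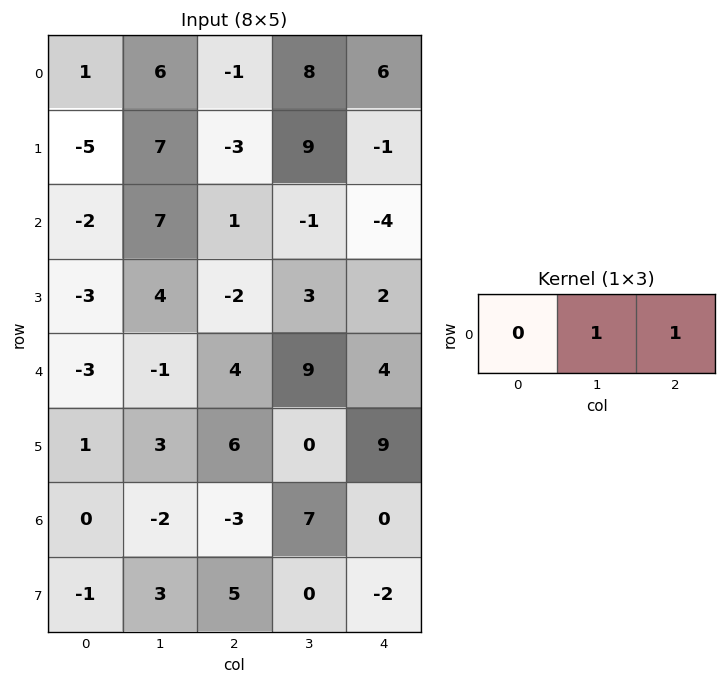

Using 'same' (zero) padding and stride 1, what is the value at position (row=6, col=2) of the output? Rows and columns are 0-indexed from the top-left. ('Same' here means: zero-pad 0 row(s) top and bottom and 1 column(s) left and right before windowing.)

The receptive field on the zero-padded input at this output position is [-2 -3 7]. Elementwise product with the kernel and sum: -3·1 + 7·1.

4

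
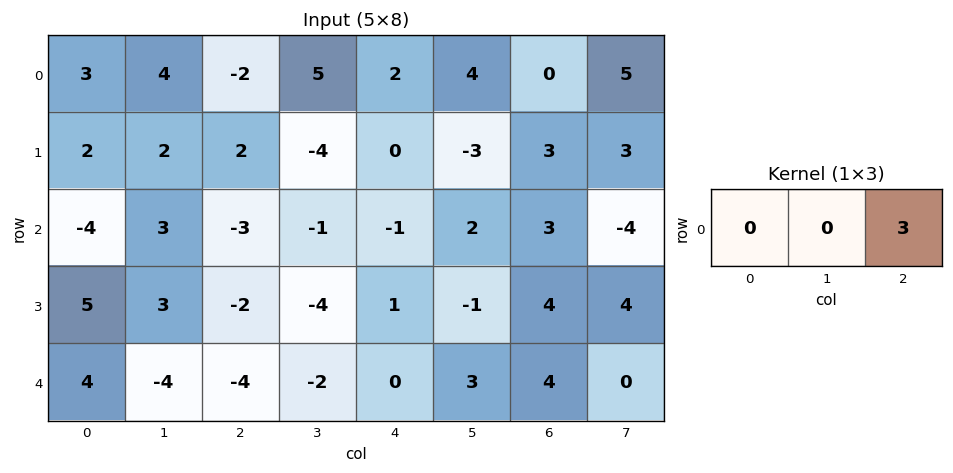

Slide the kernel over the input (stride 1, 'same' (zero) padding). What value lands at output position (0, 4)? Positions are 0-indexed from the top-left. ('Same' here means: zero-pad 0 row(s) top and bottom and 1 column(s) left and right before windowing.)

12

The receptive field on the zero-padded input at this output position is [5 2 4]. Elementwise product with the kernel and sum: 4·3.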